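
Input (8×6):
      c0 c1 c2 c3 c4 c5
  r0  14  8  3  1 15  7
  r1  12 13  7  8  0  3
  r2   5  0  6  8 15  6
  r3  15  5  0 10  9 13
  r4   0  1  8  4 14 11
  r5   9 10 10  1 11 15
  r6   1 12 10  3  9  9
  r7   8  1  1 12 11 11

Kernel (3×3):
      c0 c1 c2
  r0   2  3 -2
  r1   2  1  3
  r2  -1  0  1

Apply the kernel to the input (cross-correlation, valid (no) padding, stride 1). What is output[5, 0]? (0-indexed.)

The receptive field on the input at this output position is [9 10 10 / 1 12 10 / 8 1 1]. Elementwise product with the kernel and sum: 9·2 + 10·3 + 10·-2 + 1·2 + 12·1 + 10·3 + 8·-1 + 1·1.

65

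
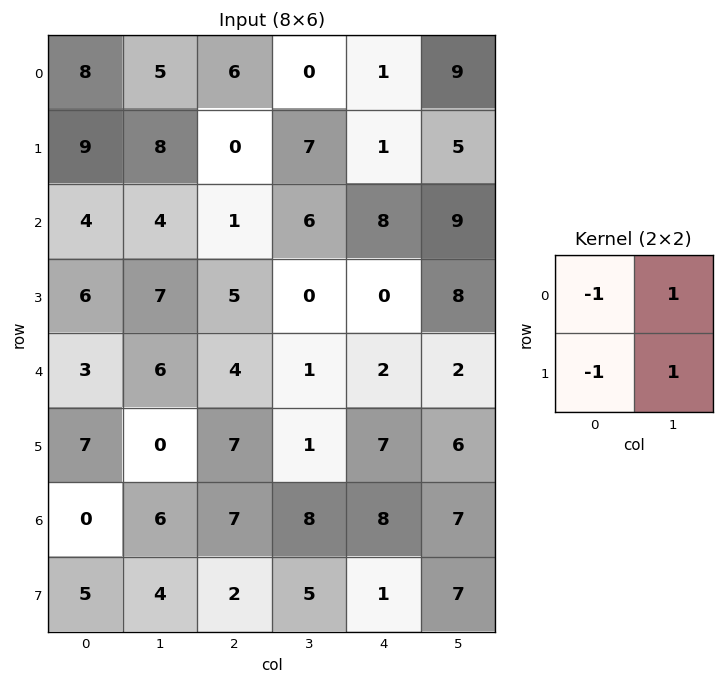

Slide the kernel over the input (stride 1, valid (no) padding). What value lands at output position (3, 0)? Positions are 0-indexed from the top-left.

4

The receptive field on the input at this output position is [6 7 / 3 6]. Elementwise product with the kernel and sum: 6·-1 + 7·1 + 3·-1 + 6·1.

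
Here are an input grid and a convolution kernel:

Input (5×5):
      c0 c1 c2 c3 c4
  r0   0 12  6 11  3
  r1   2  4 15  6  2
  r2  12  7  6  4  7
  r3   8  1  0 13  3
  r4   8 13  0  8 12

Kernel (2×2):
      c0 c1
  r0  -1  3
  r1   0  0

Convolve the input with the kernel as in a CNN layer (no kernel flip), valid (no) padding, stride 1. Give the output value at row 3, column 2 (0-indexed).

39

The receptive field on the input at this output position is [0 13 / 0 8]. Elementwise product with the kernel and sum: 0·-1 + 13·3.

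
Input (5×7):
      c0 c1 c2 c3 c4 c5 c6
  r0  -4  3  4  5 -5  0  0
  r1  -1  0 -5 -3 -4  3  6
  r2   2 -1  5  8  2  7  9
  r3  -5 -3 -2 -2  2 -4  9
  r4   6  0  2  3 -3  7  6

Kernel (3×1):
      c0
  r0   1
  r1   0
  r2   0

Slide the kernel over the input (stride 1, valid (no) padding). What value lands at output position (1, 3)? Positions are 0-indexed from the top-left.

-3

The receptive field on the input at this output position is [-3 / 8 / -2]. Elementwise product with the kernel and sum: -3·1.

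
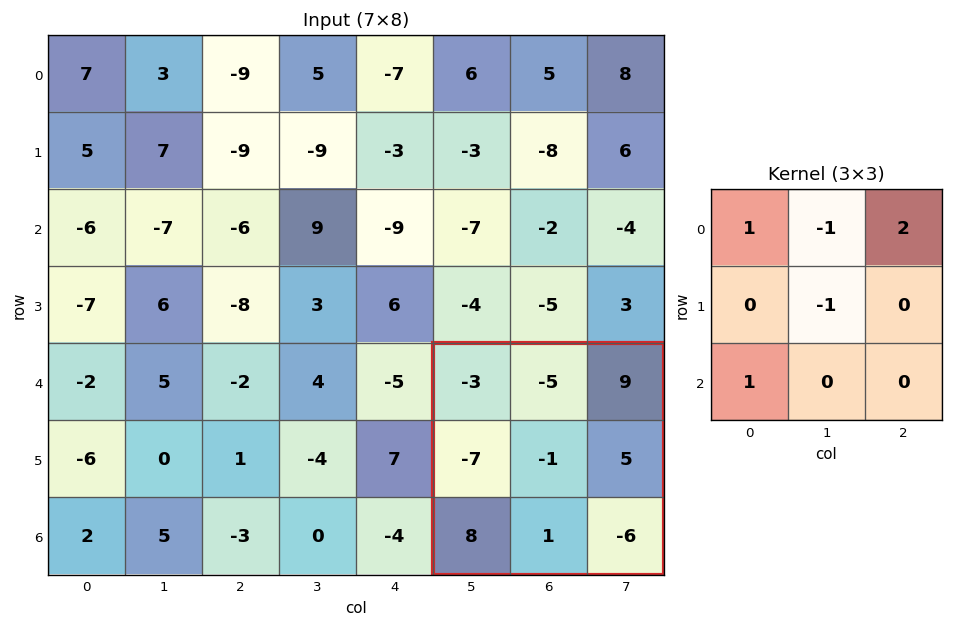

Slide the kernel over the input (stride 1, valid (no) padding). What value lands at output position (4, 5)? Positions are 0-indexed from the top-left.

The receptive field on the input at this output position is [-3 -5 9 / -7 -1 5 / 8 1 -6]. Elementwise product with the kernel and sum: -3·1 + -5·-1 + 9·2 + -1·-1 + 8·1.

29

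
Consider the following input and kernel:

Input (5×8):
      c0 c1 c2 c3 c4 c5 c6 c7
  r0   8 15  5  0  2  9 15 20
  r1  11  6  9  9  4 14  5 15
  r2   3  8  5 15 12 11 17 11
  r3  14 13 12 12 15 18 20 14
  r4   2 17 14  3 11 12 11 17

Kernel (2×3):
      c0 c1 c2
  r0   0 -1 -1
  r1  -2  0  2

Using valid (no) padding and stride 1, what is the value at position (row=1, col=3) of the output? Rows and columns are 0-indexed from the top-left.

-26

The receptive field on the input at this output position is [9 4 14 / 15 12 11]. Elementwise product with the kernel and sum: 4·-1 + 14·-1 + 15·-2 + 11·2.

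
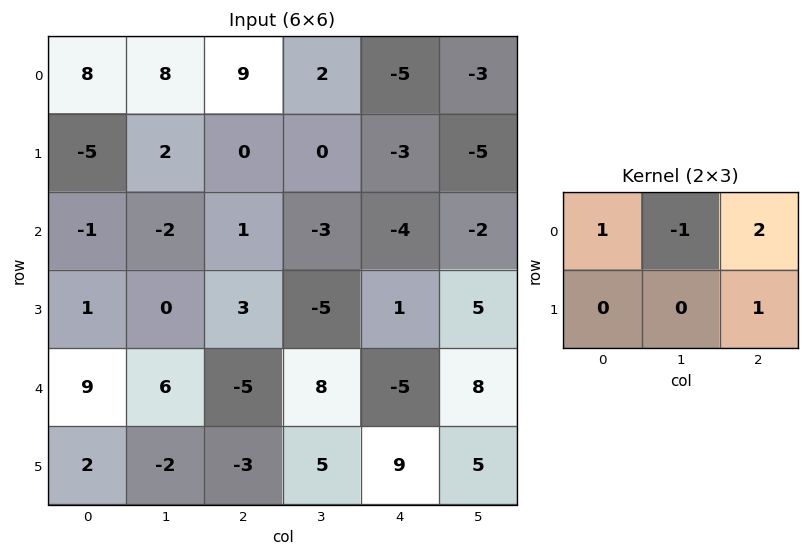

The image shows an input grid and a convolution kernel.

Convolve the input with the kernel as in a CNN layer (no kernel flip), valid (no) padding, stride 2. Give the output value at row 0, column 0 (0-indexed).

The receptive field on the input at this output position is [8 8 9 / -5 2 0]. Elementwise product with the kernel and sum: 8·1 + 8·-1 + 9·2 + 0·1.

18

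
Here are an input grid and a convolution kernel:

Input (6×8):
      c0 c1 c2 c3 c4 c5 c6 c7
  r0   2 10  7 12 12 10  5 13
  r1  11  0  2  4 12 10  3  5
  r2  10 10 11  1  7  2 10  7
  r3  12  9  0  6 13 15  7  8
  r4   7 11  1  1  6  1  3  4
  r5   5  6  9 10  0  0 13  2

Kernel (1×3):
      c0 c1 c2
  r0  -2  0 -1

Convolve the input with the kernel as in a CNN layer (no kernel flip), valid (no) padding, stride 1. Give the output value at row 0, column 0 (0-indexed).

The receptive field on the input at this output position is [2 10 7]. Elementwise product with the kernel and sum: 2·-2 + 7·-1.

-11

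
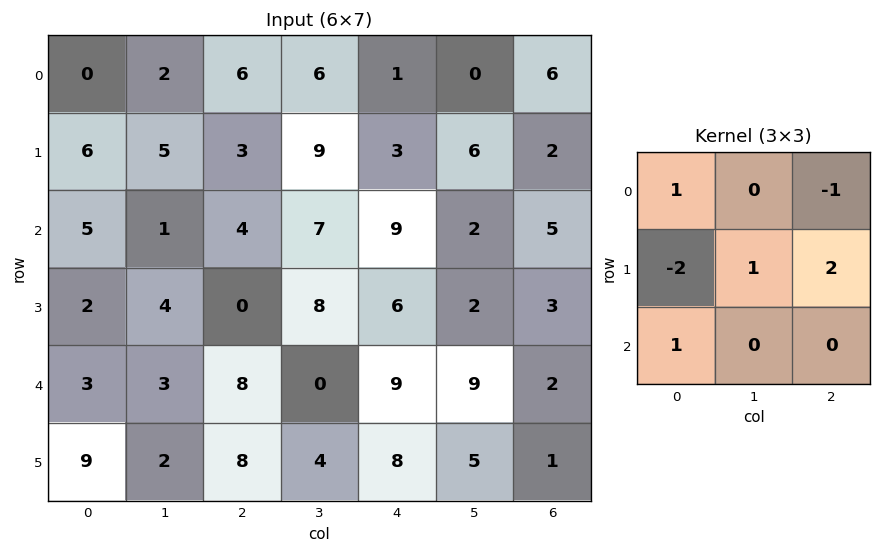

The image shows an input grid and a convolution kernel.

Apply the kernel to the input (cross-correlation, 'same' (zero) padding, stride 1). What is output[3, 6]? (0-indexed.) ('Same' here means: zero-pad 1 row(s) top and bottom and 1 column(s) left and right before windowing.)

10

The receptive field on the zero-padded input at this output position is [2 5 0 / 2 3 0 / 9 2 0]. Elementwise product with the kernel and sum: 2·1 + 0·-1 + 2·-2 + 3·1 + 0·2 + 9·1.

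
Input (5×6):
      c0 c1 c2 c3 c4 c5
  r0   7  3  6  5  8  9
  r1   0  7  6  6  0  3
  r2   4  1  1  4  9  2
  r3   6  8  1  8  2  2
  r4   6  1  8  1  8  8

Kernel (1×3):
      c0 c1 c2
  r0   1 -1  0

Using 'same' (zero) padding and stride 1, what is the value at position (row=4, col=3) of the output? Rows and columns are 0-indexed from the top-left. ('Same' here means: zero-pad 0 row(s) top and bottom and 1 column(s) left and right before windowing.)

7

The receptive field on the zero-padded input at this output position is [8 1 8]. Elementwise product with the kernel and sum: 8·1 + 1·-1.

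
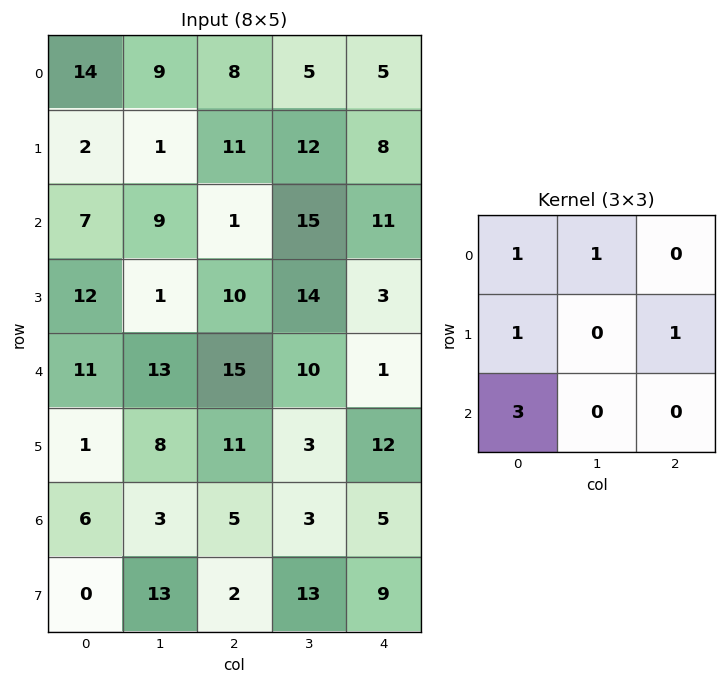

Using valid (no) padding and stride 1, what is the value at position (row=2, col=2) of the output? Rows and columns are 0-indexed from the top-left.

The receptive field on the input at this output position is [1 15 11 / 10 14 3 / 15 10 1]. Elementwise product with the kernel and sum: 1·1 + 15·1 + 10·1 + 3·1 + 15·3.

74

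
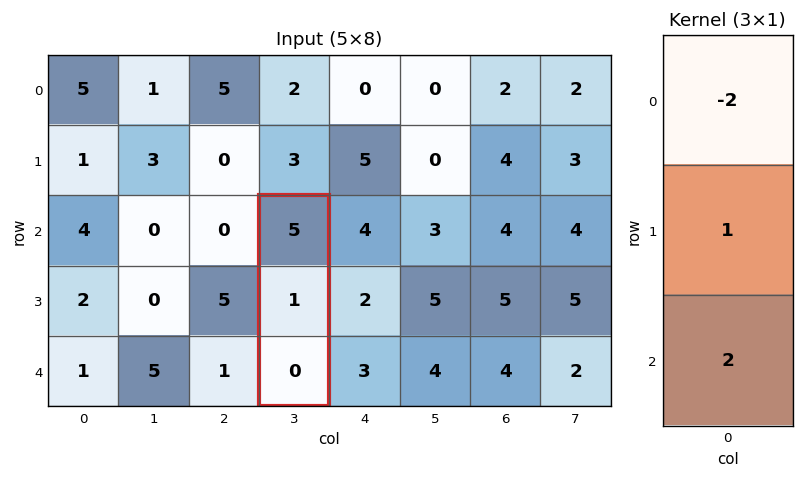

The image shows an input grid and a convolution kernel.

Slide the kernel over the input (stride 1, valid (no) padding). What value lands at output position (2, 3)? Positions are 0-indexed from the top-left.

The receptive field on the input at this output position is [5 / 1 / 0]. Elementwise product with the kernel and sum: 5·-2 + 1·1 + 0·2.

-9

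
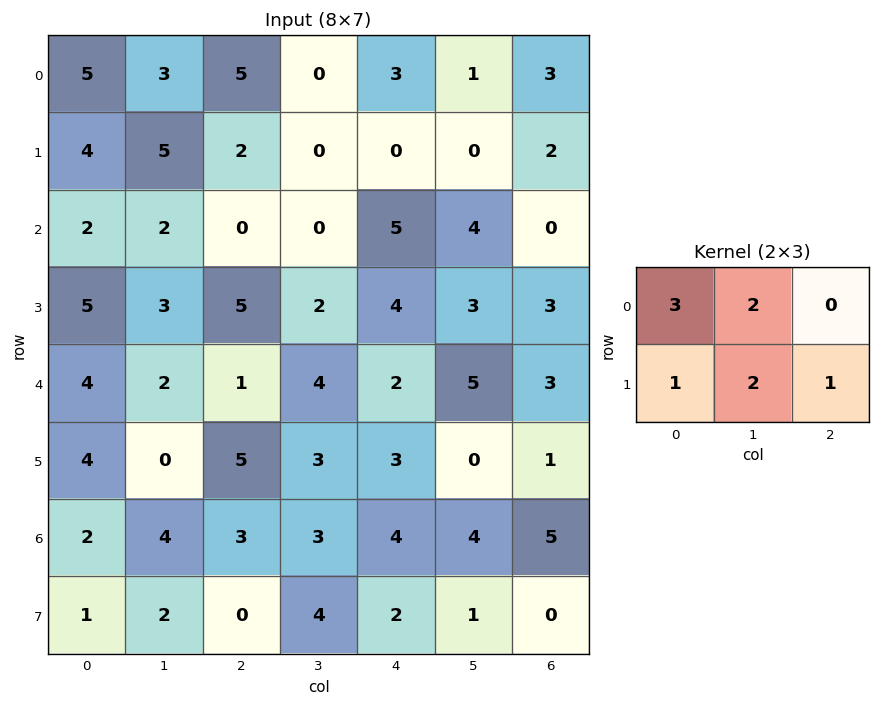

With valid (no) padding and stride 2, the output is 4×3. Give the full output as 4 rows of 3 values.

37 17 13
26 13 36
25 25 20
19 25 24

Output[0,0]: The receptive field on the input at this output position is [5 3 5 / 4 5 2]. Elementwise product with the kernel and sum: 5·3 + 3·2 + 4·1 + 5·2 + 2·1.
Output[0,1]: The receptive field on the input at this output position is [5 0 3 / 2 0 0]. Elementwise product with the kernel and sum: 5·3 + 0·2 + 2·1 + 0·2 + 0·1.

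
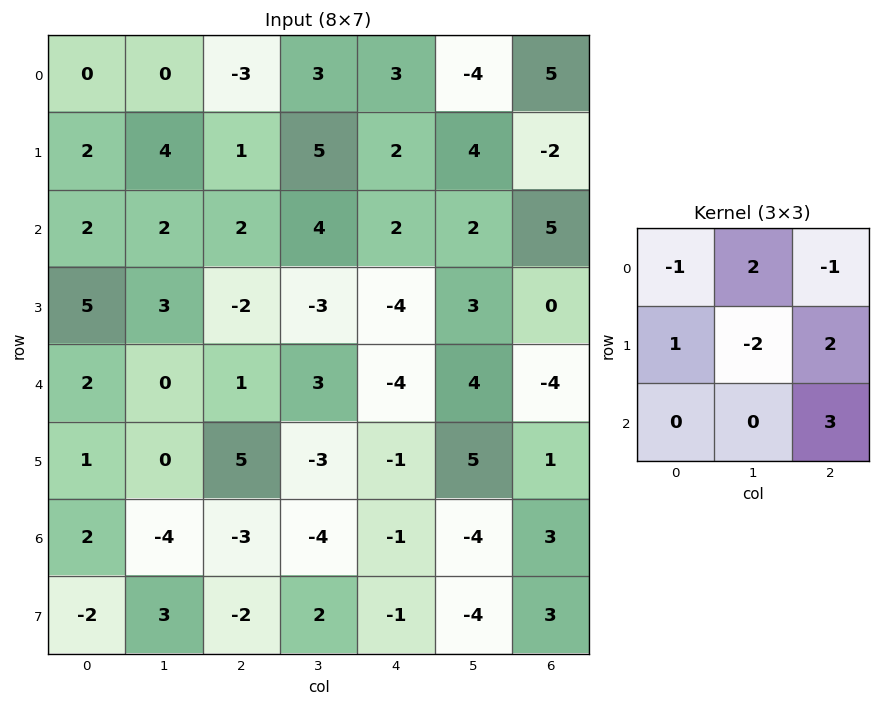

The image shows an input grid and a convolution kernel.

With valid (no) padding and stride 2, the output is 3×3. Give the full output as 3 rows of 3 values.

Output[0,0]: The receptive field on the input at this output position is [0 0 -3 / 2 4 1 / 2 2 2]. Elementwise product with the kernel and sum: 0·-1 + 0·2 + -3·-1 + 2·1 + 4·-2 + 1·2 + 2·3.

5 7 -11
-2 -12 -25
-1 15 16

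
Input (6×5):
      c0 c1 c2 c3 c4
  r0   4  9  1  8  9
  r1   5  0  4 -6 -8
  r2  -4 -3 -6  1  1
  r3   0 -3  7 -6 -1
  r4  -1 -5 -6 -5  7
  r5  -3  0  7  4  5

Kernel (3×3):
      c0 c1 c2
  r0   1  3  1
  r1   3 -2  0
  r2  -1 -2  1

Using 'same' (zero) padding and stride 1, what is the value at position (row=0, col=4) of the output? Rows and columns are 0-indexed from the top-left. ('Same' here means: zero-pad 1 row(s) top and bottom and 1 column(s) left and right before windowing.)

The receptive field on the zero-padded input at this output position is [0 0 0 / 8 9 0 / -6 -8 0]. Elementwise product with the kernel and sum: 0·1 + 0·3 + 0·1 + 8·3 + 9·-2 + -6·-1 + -8·-2 + 0·1.

28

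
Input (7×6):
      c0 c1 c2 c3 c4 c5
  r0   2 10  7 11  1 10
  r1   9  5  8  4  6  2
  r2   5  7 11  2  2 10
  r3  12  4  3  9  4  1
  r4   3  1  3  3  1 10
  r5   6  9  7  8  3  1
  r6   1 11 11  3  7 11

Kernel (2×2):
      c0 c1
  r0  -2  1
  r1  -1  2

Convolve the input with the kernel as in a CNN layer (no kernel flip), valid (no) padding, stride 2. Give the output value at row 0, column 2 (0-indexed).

6

The receptive field on the input at this output position is [1 10 / 6 2]. Elementwise product with the kernel and sum: 1·-2 + 10·1 + 6·-1 + 2·2.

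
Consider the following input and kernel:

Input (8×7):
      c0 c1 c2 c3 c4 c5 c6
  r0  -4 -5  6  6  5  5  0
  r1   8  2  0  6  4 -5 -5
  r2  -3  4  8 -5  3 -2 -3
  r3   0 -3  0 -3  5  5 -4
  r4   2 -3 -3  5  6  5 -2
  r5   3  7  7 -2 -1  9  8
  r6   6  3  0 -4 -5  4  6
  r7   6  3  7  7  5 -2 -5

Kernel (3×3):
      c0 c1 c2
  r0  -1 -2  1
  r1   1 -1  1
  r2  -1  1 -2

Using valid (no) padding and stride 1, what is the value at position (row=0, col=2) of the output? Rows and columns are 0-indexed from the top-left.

The receptive field on the input at this output position is [6 6 5 / 0 6 4 / 8 -5 3]. Elementwise product with the kernel and sum: 6·-1 + 6·-2 + 5·1 + 0·1 + 6·-1 + 4·1 + 8·-1 + -5·1 + 3·-2.

-34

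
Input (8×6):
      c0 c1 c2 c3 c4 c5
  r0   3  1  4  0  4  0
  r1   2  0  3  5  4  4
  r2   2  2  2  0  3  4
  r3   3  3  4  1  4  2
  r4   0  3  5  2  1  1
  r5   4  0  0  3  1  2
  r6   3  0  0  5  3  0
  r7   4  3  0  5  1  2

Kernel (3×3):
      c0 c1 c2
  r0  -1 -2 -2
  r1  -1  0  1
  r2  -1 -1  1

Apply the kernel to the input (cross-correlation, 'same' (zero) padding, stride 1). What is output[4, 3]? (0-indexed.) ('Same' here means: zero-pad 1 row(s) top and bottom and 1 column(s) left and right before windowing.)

The receptive field on the zero-padded input at this output position is [4 1 4 / 5 2 1 / 0 3 1]. Elementwise product with the kernel and sum: 4·-1 + 1·-2 + 4·-2 + 5·-1 + 1·1 + 0·-1 + 3·-1 + 1·1.

-20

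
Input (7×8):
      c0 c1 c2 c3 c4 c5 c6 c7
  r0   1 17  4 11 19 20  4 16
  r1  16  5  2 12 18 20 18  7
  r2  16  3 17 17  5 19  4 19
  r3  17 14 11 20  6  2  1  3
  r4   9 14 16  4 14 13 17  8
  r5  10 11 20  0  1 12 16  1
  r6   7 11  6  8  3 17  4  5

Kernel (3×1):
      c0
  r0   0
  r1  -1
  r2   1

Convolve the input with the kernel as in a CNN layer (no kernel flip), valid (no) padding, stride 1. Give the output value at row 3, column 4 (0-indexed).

-13

The receptive field on the input at this output position is [6 / 14 / 1]. Elementwise product with the kernel and sum: 14·-1 + 1·1.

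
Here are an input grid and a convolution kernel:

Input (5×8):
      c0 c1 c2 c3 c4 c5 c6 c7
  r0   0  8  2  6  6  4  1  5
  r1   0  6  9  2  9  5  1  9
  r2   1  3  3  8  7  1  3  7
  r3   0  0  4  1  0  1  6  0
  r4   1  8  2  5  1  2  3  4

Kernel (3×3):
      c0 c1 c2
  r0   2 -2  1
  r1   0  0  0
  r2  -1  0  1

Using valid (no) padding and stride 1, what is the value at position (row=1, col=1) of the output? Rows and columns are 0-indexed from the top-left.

The receptive field on the input at this output position is [6 9 2 / 3 3 8 / 0 4 1]. Elementwise product with the kernel and sum: 6·2 + 9·-2 + 2·1 + 0·-1 + 1·1.

-3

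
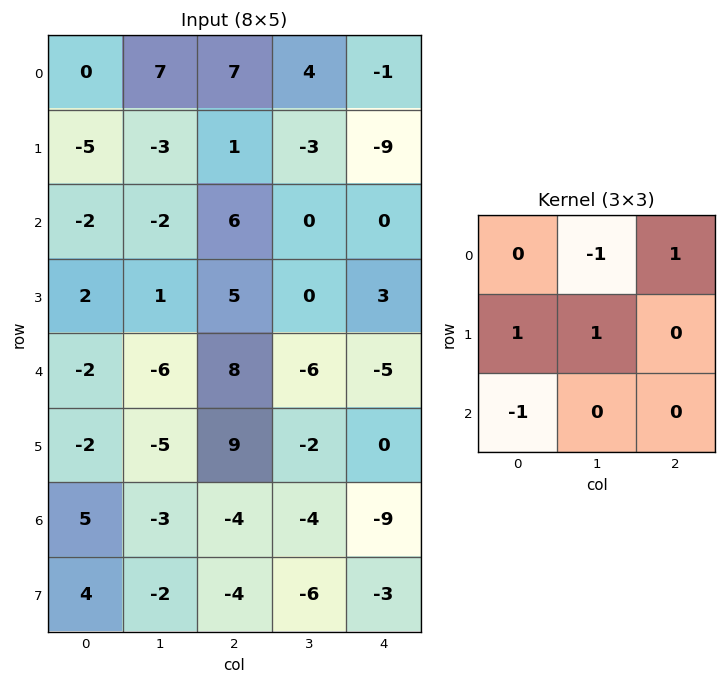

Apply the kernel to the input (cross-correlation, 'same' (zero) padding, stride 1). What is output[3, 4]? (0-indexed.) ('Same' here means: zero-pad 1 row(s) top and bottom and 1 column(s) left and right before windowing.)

The receptive field on the zero-padded input at this output position is [0 0 0 / 0 3 0 / -6 -5 0]. Elementwise product with the kernel and sum: 0·-1 + 0·1 + 0·1 + 3·1 + -6·-1.

9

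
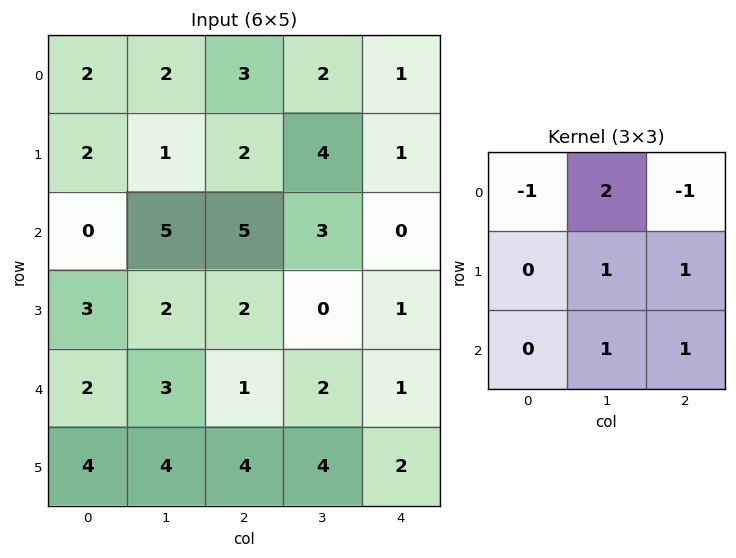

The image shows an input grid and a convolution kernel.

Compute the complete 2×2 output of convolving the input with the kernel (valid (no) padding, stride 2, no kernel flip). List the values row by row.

Output[0,0]: The receptive field on the input at this output position is [2 2 3 / 2 1 2 / 0 5 5]. Elementwise product with the kernel and sum: 2·-1 + 2·2 + 3·-1 + 1·1 + 2·1 + 5·1 + 5·1.
Output[0,1]: The receptive field on the input at this output position is [3 2 1 / 2 4 1 / 5 3 0]. Elementwise product with the kernel and sum: 3·-1 + 2·2 + 1·-1 + 4·1 + 1·1 + 3·1 + 0·1.

12 8
13 5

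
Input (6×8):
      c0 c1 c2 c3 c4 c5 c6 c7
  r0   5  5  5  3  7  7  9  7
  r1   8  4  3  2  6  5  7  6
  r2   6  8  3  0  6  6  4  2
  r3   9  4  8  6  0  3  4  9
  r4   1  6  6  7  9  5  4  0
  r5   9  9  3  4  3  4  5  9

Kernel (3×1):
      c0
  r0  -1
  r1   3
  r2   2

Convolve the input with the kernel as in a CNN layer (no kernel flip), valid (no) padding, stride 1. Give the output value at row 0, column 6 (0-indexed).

20

The receptive field on the input at this output position is [9 / 7 / 4]. Elementwise product with the kernel and sum: 9·-1 + 7·3 + 4·2.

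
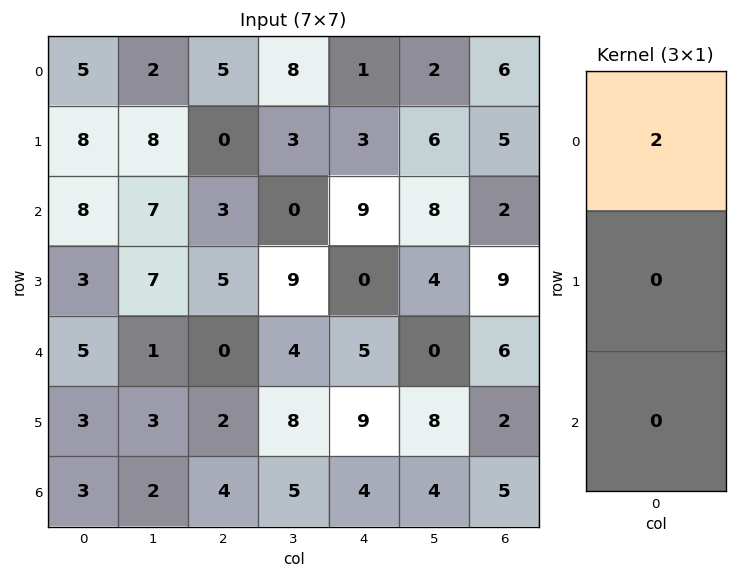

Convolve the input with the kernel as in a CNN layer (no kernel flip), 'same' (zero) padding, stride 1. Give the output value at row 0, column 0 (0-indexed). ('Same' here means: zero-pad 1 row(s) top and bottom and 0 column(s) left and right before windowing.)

0

The receptive field on the zero-padded input at this output position is [0 / 5 / 8]. Elementwise product with the kernel and sum: 0·2.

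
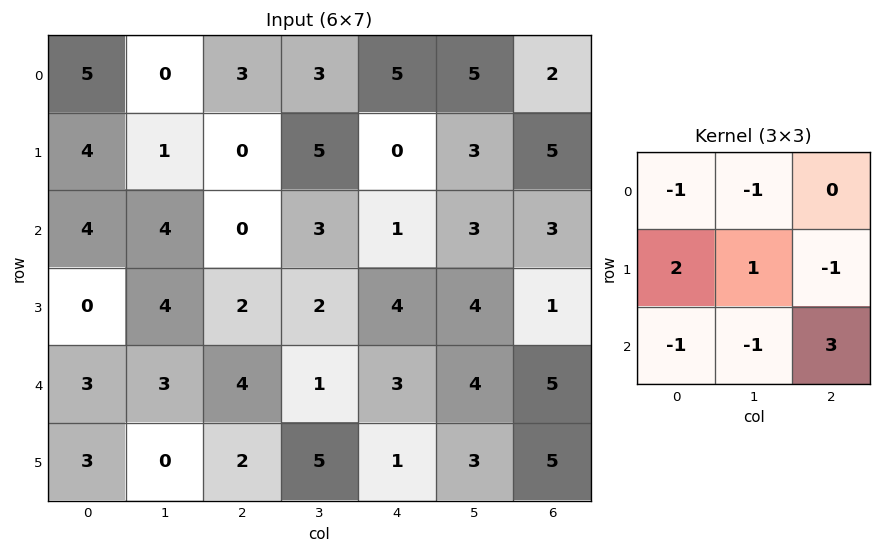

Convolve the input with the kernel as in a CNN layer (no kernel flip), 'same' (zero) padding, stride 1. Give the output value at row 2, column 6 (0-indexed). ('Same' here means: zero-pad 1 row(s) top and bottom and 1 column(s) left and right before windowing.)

The receptive field on the zero-padded input at this output position is [3 5 0 / 3 3 0 / 4 1 0]. Elementwise product with the kernel and sum: 3·-1 + 5·-1 + 3·2 + 3·1 + 0·-1 + 4·-1 + 1·-1 + 0·3.

-4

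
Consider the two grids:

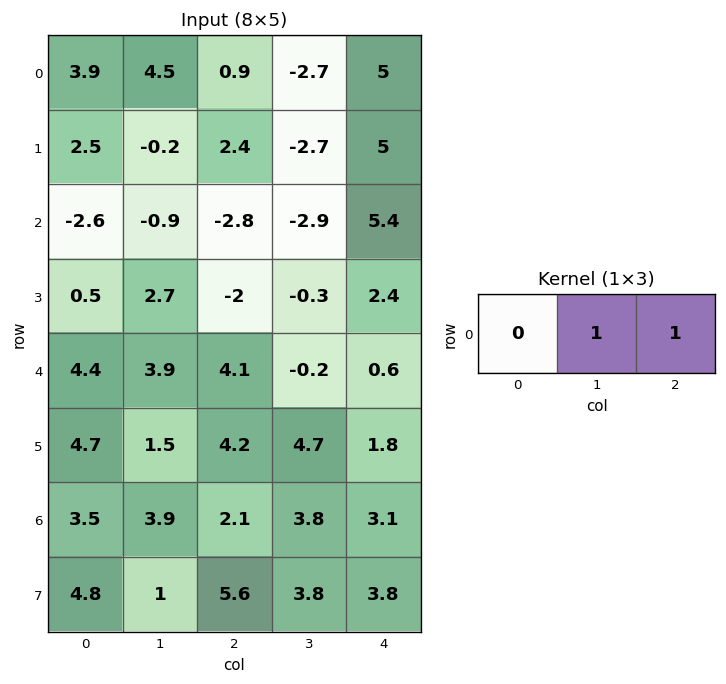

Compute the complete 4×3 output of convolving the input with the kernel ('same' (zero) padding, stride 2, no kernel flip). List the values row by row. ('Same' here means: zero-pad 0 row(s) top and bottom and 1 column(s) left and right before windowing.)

Output[0,0]: The receptive field on the zero-padded input at this output position is [0 3.9 4.5]. Elementwise product with the kernel and sum: 3.9·1 + 4.5·1.
Output[0,1]: The receptive field on the zero-padded input at this output position is [4.5 0.9 -2.7]. Elementwise product with the kernel and sum: 0.9·1 + -2.7·1.

8.4 -1.8 5
-3.5 -5.7 5.4
8.3 3.9 0.6
7.4 5.9 3.1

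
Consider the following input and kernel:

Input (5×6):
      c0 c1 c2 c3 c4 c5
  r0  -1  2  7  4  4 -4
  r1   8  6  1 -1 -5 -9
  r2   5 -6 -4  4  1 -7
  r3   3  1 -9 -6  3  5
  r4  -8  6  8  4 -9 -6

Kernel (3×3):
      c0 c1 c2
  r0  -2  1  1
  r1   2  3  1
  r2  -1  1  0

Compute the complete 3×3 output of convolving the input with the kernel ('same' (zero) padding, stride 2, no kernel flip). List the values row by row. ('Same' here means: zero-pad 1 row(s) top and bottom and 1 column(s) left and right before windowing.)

Output[0,0]: The receptive field on the zero-padded input at this output position is [0 0 0 / 0 -1 2 / 0 8 6]. Elementwise product with the kernel and sum: 0·-2 + 0·1 + 0·1 + 0·2 + -1·3 + 2·1 + 0·-1 + 8·1.

7 24 12
26 -42 1
-14 23 -5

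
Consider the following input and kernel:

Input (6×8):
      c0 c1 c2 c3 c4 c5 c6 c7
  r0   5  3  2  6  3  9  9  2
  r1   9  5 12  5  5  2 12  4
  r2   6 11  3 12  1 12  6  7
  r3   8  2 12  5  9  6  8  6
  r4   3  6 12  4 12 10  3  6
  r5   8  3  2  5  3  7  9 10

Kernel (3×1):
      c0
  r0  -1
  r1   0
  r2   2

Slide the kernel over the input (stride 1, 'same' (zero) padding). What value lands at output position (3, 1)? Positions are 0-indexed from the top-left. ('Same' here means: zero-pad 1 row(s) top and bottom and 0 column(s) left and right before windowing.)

1

The receptive field on the zero-padded input at this output position is [11 / 2 / 6]. Elementwise product with the kernel and sum: 11·-1 + 6·2.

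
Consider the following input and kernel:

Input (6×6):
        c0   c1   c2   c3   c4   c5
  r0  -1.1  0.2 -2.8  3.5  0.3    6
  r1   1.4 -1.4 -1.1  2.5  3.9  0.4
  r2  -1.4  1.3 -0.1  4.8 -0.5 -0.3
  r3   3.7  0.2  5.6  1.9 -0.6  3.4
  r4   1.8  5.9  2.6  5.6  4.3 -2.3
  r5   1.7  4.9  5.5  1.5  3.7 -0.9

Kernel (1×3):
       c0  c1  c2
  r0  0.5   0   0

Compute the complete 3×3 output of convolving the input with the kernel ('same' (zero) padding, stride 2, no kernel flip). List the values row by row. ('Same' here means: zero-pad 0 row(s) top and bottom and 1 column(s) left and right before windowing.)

0 0.1 1.75
0 0.65 2.4
0 2.95 2.8

Output[0,0]: The receptive field on the zero-padded input at this output position is [0 -1.1 0.2]. Elementwise product with the kernel and sum: 0·0.5.
Output[0,1]: The receptive field on the zero-padded input at this output position is [0.2 -2.8 3.5]. Elementwise product with the kernel and sum: 0.2·0.5.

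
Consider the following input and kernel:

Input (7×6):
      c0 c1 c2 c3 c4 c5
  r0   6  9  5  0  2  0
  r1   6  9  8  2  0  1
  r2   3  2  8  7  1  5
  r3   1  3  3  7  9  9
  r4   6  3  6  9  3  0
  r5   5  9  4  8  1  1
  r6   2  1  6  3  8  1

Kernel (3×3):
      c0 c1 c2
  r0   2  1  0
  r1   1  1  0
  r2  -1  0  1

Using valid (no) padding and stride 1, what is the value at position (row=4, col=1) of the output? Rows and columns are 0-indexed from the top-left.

The receptive field on the input at this output position is [3 6 9 / 9 4 8 / 1 6 3]. Elementwise product with the kernel and sum: 3·2 + 6·1 + 9·1 + 4·1 + 1·-1 + 3·1.

27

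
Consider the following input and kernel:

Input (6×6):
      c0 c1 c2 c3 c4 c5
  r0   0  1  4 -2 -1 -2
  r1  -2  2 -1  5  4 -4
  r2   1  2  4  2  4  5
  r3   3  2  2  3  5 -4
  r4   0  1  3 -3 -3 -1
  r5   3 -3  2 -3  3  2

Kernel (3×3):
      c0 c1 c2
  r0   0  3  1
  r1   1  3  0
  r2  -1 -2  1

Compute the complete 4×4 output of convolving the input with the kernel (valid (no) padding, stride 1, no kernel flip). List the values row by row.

10 1 3 7
7 13 26 5
20 12 21 43
16 15 15 -2

Output[0,0]: The receptive field on the input at this output position is [0 1 4 / -2 2 -1 / 1 2 4]. Elementwise product with the kernel and sum: 1·3 + 4·1 + -2·1 + 2·3 + 1·-1 + 2·-2 + 4·1.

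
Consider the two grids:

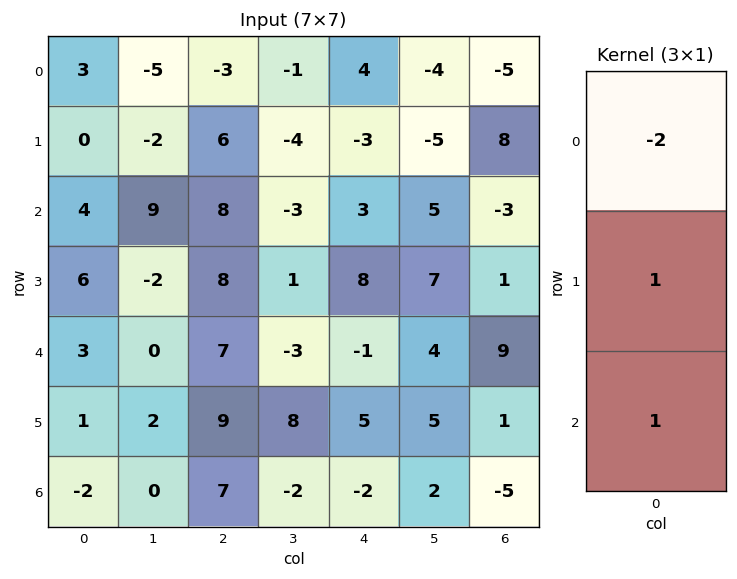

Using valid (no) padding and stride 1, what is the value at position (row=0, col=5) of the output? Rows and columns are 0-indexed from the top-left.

The receptive field on the input at this output position is [-4 / -5 / 5]. Elementwise product with the kernel and sum: -4·-2 + -5·1 + 5·1.

8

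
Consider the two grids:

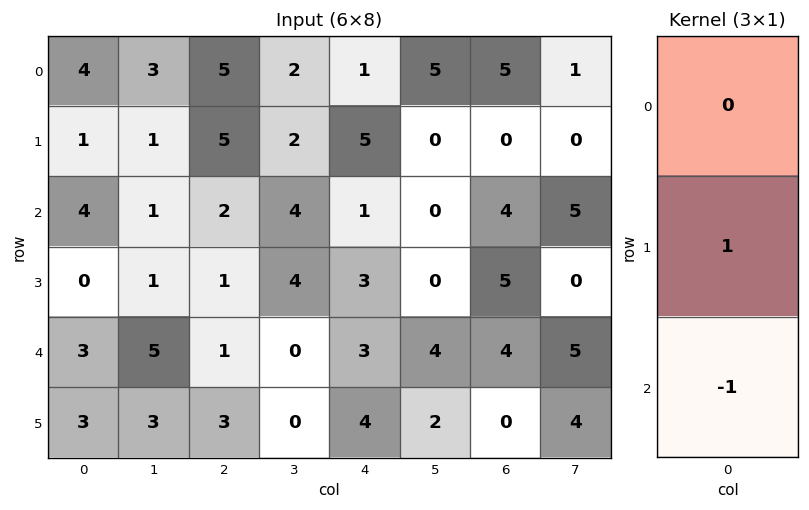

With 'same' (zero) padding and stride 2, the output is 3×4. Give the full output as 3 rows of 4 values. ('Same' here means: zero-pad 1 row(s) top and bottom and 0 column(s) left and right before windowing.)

3 0 -4 5
4 1 -2 -1
0 -2 -1 4

Output[0,0]: The receptive field on the zero-padded input at this output position is [0 / 4 / 1]. Elementwise product with the kernel and sum: 4·1 + 1·-1.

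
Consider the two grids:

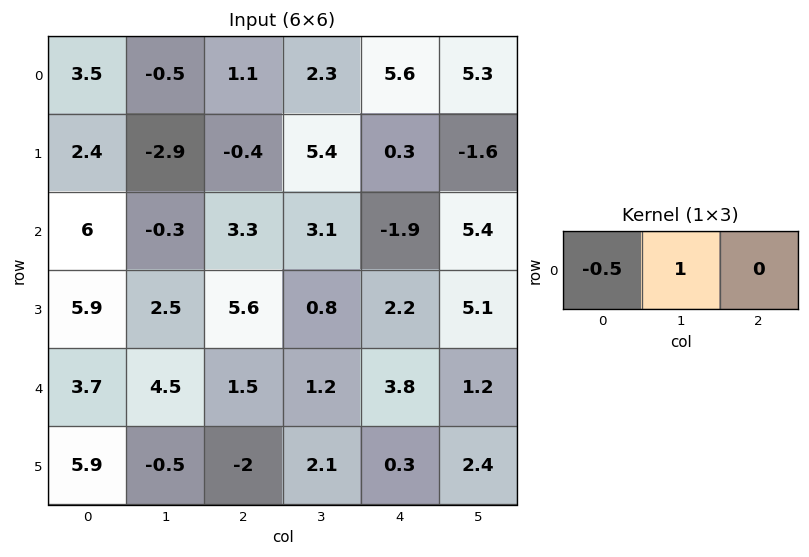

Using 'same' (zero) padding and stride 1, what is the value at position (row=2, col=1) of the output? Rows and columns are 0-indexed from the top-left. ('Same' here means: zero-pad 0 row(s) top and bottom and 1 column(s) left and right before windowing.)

The receptive field on the zero-padded input at this output position is [6 -0.3 3.3]. Elementwise product with the kernel and sum: 6·-0.5 + -0.3·1.

-3.3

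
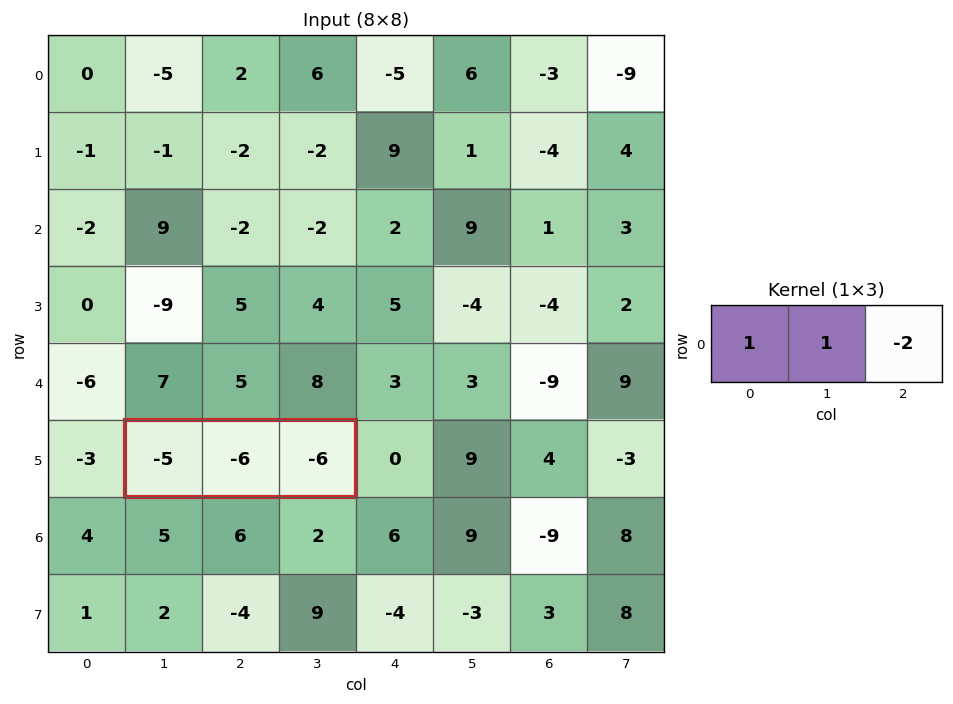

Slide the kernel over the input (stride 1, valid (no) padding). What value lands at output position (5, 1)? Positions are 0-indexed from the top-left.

The receptive field on the input at this output position is [-5 -6 -6]. Elementwise product with the kernel and sum: -5·1 + -6·1 + -6·-2.

1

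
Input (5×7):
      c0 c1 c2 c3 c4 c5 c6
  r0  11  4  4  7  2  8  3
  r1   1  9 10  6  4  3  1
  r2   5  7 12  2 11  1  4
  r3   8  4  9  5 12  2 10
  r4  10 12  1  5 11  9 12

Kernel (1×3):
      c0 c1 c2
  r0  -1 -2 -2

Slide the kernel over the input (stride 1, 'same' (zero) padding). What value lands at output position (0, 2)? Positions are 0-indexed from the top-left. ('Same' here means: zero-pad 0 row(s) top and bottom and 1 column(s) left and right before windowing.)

-26

The receptive field on the zero-padded input at this output position is [4 4 7]. Elementwise product with the kernel and sum: 4·-1 + 4·-2 + 7·-2.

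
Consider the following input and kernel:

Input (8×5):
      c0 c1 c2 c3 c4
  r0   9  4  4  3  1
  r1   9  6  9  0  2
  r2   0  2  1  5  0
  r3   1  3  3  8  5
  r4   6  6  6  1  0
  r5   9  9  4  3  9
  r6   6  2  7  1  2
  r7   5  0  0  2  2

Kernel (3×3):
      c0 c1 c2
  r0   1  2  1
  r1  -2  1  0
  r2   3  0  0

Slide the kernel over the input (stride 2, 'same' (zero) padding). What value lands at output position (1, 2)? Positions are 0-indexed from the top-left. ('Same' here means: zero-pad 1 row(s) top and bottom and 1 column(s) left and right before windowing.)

The receptive field on the zero-padded input at this output position is [0 2 0 / 5 0 0 / 8 5 0]. Elementwise product with the kernel and sum: 0·1 + 2·2 + 0·1 + 5·-2 + 0·1 + 8·3.

18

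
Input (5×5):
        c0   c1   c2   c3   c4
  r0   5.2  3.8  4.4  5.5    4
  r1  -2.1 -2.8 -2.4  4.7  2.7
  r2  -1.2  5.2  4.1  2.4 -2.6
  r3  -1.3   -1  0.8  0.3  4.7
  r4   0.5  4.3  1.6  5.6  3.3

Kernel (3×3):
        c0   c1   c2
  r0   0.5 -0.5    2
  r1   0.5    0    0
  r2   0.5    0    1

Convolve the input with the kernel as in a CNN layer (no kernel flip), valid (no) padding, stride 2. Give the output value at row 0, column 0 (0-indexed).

11.95

The receptive field on the input at this output position is [5.2 3.8 4.4 / -2.1 -2.8 -2.4 / -1.2 5.2 4.1]. Elementwise product with the kernel and sum: 5.2·0.5 + 3.8·-0.5 + 4.4·2 + -2.1·0.5 + -1.2·0.5 + 4.1·1.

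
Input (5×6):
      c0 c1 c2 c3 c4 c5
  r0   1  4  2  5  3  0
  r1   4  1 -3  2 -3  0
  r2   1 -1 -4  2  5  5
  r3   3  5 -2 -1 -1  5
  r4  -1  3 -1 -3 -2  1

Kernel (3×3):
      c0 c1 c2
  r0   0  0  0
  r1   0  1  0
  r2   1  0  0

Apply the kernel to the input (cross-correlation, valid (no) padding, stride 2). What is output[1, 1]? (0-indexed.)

The receptive field on the input at this output position is [-4 2 5 / -2 -1 -1 / -1 -3 -2]. Elementwise product with the kernel and sum: -1·1 + -1·1.

-2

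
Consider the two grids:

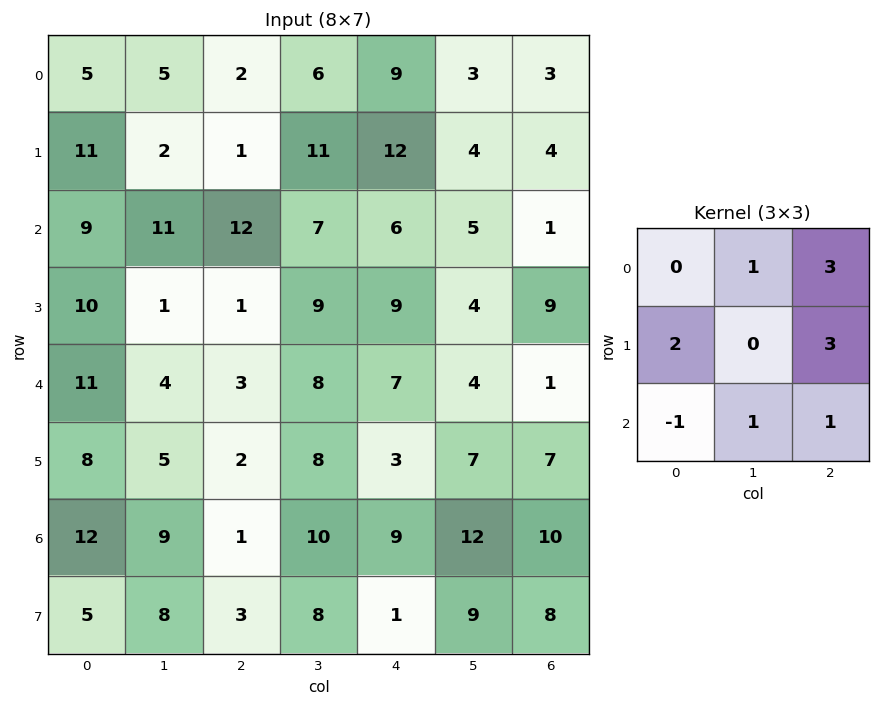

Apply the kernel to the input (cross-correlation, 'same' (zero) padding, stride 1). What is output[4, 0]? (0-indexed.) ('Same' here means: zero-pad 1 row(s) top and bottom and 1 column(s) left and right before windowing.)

The receptive field on the zero-padded input at this output position is [0 10 1 / 0 11 4 / 0 8 5]. Elementwise product with the kernel and sum: 10·1 + 1·3 + 0·2 + 4·3 + 0·-1 + 8·1 + 5·1.

38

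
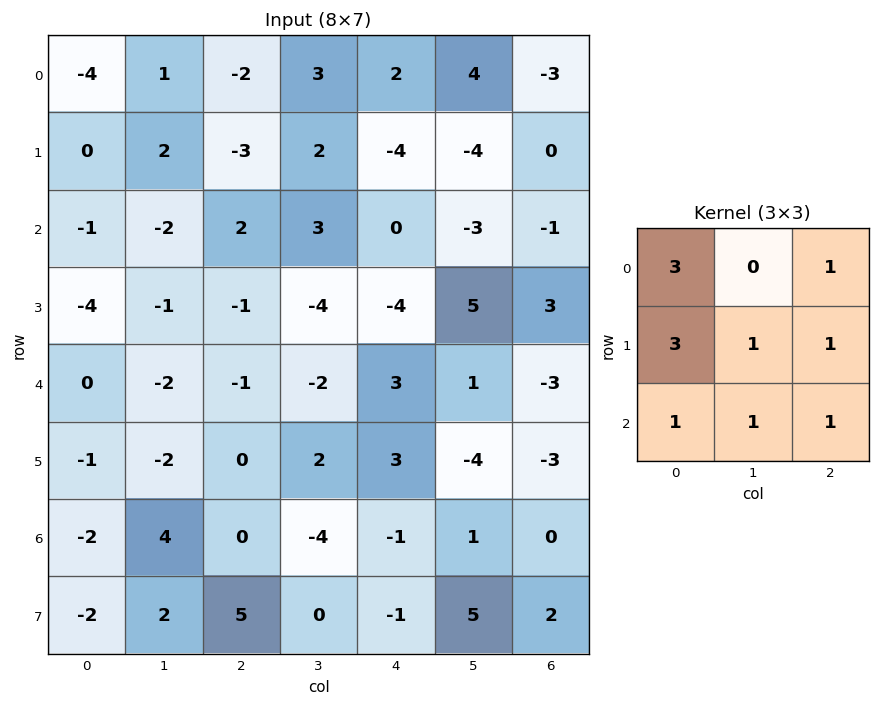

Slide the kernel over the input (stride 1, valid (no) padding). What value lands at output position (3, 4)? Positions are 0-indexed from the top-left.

-6

The receptive field on the input at this output position is [-4 5 3 / 3 1 -3 / 3 -4 -3]. Elementwise product with the kernel and sum: -4·3 + 3·1 + 3·3 + 1·1 + -3·1 + 3·1 + -4·1 + -3·1.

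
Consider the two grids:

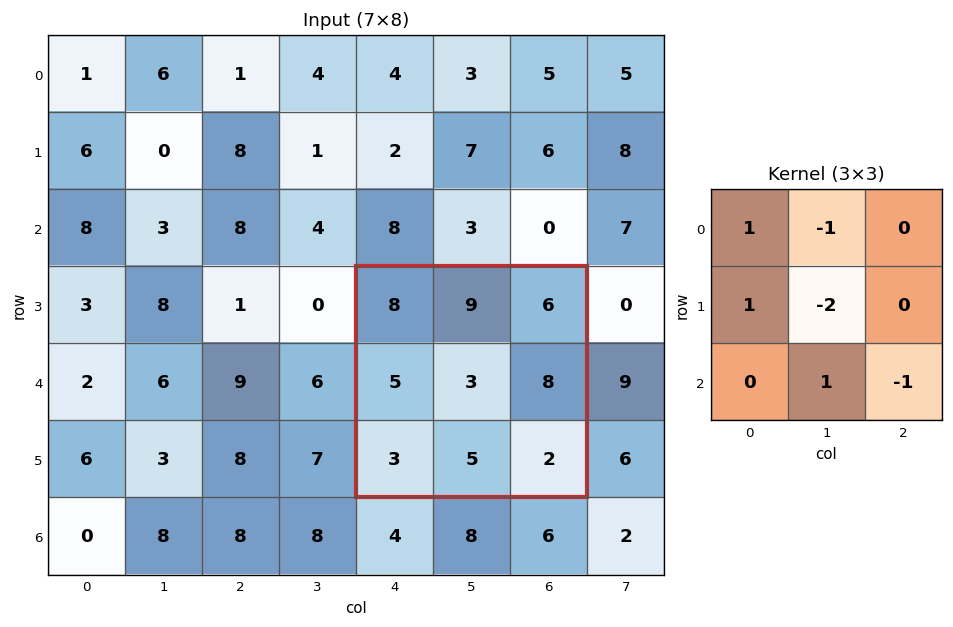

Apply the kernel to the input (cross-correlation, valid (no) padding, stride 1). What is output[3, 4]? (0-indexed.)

1

The receptive field on the input at this output position is [8 9 6 / 5 3 8 / 3 5 2]. Elementwise product with the kernel and sum: 8·1 + 9·-1 + 5·1 + 3·-2 + 5·1 + 2·-1.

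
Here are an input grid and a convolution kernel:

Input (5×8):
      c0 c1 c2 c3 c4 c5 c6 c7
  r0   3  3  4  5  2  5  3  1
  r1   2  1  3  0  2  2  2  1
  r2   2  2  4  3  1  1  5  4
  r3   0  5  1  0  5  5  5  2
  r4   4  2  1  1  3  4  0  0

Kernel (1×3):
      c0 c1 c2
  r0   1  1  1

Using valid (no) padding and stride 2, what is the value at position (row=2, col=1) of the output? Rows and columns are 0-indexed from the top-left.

The receptive field on the input at this output position is [1 1 3]. Elementwise product with the kernel and sum: 1·1 + 1·1 + 3·1.

5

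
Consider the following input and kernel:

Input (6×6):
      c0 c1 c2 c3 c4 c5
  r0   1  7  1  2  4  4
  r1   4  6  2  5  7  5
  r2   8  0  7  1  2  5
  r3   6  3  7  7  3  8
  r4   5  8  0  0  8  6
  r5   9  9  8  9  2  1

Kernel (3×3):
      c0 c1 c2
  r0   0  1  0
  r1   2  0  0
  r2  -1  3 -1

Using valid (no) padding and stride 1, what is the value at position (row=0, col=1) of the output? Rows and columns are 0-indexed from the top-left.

The receptive field on the input at this output position is [7 1 2 / 6 2 5 / 0 7 1]. Elementwise product with the kernel and sum: 1·1 + 6·2 + 0·-1 + 7·3 + 1·-1.

33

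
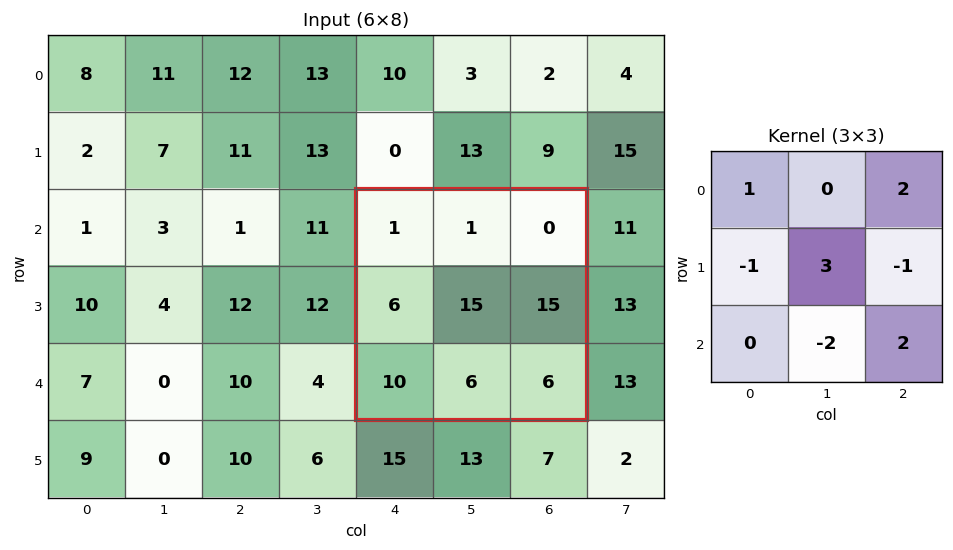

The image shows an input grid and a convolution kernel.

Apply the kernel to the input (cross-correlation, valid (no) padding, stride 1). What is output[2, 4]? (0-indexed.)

25

The receptive field on the input at this output position is [1 1 0 / 6 15 15 / 10 6 6]. Elementwise product with the kernel and sum: 1·1 + 0·2 + 6·-1 + 15·3 + 15·-1 + 6·-2 + 6·2.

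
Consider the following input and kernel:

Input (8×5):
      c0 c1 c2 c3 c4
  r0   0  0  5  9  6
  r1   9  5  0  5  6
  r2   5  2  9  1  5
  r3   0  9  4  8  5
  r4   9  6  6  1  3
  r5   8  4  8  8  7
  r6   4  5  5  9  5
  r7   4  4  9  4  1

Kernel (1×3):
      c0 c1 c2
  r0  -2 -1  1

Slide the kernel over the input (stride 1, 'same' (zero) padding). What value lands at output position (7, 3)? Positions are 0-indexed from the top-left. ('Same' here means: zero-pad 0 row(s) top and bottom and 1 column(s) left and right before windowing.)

The receptive field on the zero-padded input at this output position is [9 4 1]. Elementwise product with the kernel and sum: 9·-2 + 4·-1 + 1·1.

-21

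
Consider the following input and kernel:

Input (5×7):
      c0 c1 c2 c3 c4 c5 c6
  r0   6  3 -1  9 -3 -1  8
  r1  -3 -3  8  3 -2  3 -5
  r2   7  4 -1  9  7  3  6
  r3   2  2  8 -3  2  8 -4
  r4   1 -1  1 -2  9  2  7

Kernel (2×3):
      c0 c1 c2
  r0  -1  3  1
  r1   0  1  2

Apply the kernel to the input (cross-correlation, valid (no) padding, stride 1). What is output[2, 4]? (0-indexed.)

The receptive field on the input at this output position is [7 3 6 / 2 8 -4]. Elementwise product with the kernel and sum: 7·-1 + 3·3 + 6·1 + 8·1 + -4·2.

8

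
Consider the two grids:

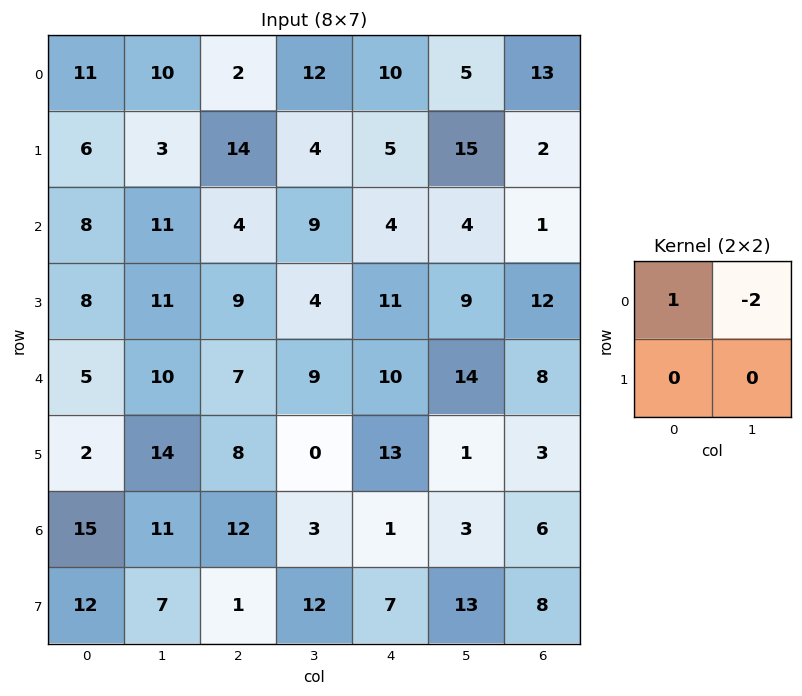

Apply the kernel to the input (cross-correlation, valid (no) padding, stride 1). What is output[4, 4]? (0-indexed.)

-18

The receptive field on the input at this output position is [10 14 / 13 1]. Elementwise product with the kernel and sum: 10·1 + 14·-2.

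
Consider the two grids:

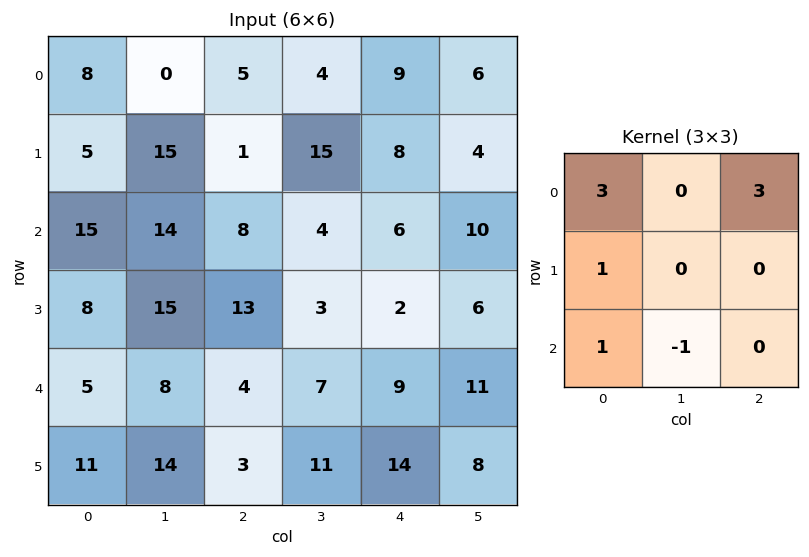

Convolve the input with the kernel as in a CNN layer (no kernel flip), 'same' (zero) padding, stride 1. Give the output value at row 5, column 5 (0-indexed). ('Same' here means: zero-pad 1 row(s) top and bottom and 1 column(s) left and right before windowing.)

41

The receptive field on the zero-padded input at this output position is [9 11 0 / 14 8 0 / 0 0 0]. Elementwise product with the kernel and sum: 9·3 + 0·3 + 14·1 + 0·1 + 0·-1.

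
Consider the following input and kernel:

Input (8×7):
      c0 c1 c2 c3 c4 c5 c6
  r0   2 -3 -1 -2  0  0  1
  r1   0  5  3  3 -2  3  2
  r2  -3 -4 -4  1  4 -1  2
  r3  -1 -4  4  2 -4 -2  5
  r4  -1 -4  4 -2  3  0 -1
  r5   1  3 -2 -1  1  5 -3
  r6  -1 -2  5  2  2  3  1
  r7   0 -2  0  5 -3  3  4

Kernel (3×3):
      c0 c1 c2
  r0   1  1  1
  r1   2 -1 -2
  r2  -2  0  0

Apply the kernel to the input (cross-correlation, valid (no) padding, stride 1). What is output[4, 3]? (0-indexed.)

The receptive field on the input at this output position is [-2 3 0 / -1 1 5 / 2 2 3]. Elementwise product with the kernel and sum: -2·1 + 3·1 + 0·1 + -1·2 + 1·-1 + 5·-2 + 2·-2.

-16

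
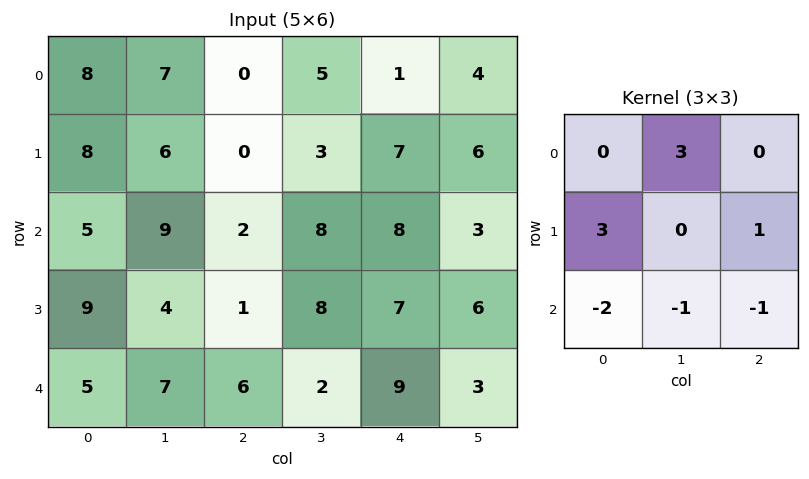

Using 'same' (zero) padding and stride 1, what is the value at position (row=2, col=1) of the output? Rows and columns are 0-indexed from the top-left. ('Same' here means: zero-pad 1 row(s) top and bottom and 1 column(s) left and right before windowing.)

12

The receptive field on the zero-padded input at this output position is [8 6 0 / 5 9 2 / 9 4 1]. Elementwise product with the kernel and sum: 6·3 + 5·3 + 2·1 + 9·-2 + 4·-1 + 1·-1.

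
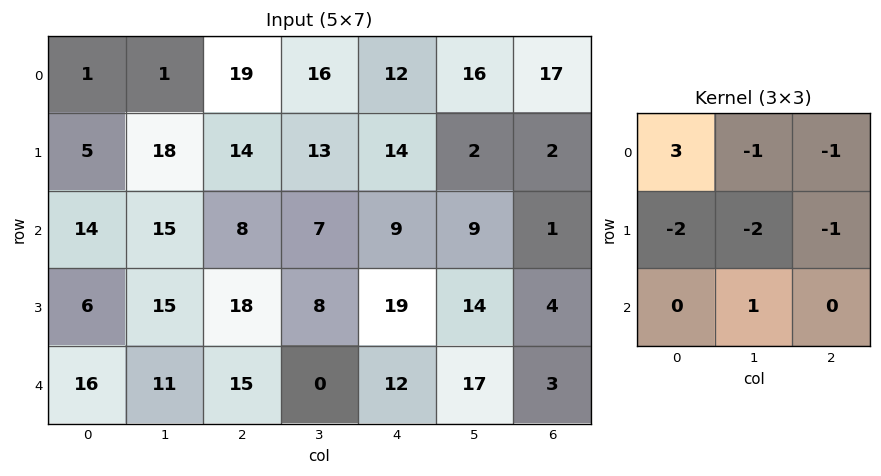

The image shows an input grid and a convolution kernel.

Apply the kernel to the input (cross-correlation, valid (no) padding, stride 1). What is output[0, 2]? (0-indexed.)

-32

The receptive field on the input at this output position is [19 16 12 / 14 13 14 / 8 7 9]. Elementwise product with the kernel and sum: 19·3 + 16·-1 + 12·-1 + 14·-2 + 13·-2 + 14·-1 + 7·1.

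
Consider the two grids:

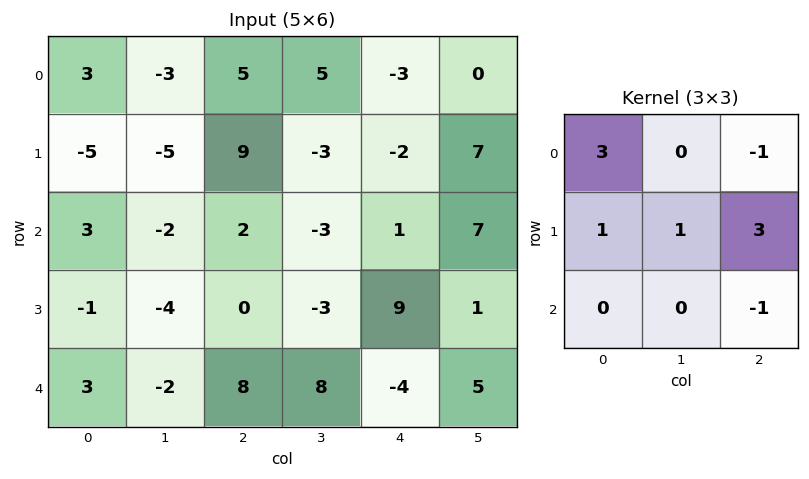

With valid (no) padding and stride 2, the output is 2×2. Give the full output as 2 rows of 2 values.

19 17
-6 33

Output[0,0]: The receptive field on the input at this output position is [3 -3 5 / -5 -5 9 / 3 -2 2]. Elementwise product with the kernel and sum: 3·3 + 5·-1 + -5·1 + -5·1 + 9·3 + 2·-1.
Output[0,1]: The receptive field on the input at this output position is [5 5 -3 / 9 -3 -2 / 2 -3 1]. Elementwise product with the kernel and sum: 5·3 + -3·-1 + 9·1 + -3·1 + -2·3 + 1·-1.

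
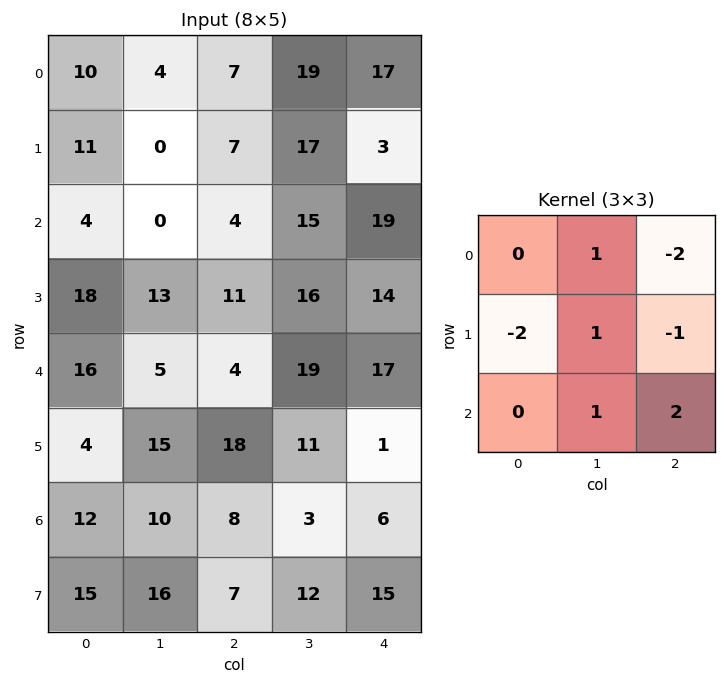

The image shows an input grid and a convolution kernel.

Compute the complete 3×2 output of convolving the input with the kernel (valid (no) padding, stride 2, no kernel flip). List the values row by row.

Output[0,0]: The receptive field on the input at this output position is [10 4 7 / 11 0 7 / 4 0 4]. Elementwise product with the kernel and sum: 4·1 + 7·-2 + 11·-2 + 0·1 + 7·-1 + 0·1 + 4·2.
Output[0,1]: The receptive field on the input at this output position is [7 19 17 / 7 17 3 / 4 15 19]. Elementwise product with the kernel and sum: 19·1 + 17·-2 + 7·-2 + 17·1 + 3·-1 + 15·1 + 19·2.

-31 38
-29 10
12 -26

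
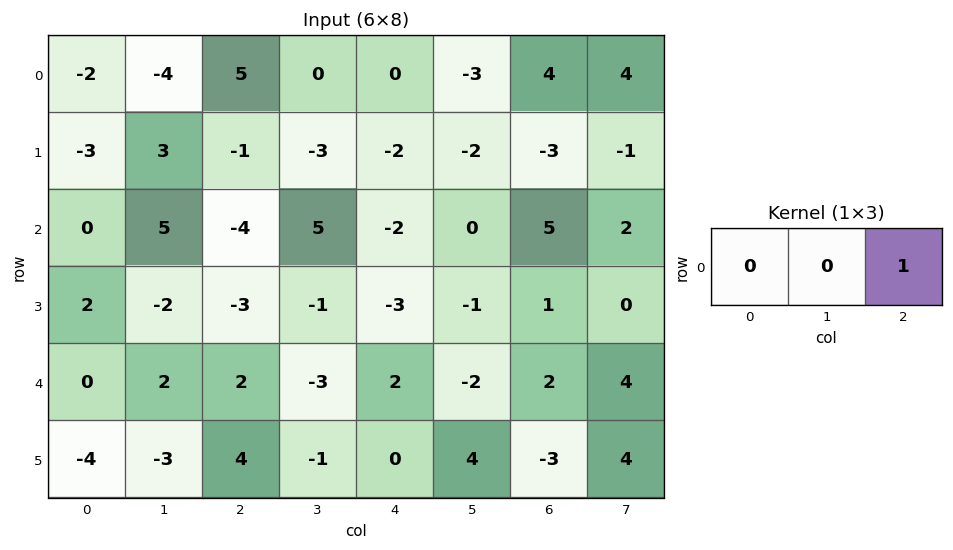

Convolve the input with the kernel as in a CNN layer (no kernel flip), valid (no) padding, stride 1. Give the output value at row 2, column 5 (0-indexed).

The receptive field on the input at this output position is [0 5 2]. Elementwise product with the kernel and sum: 2·1.

2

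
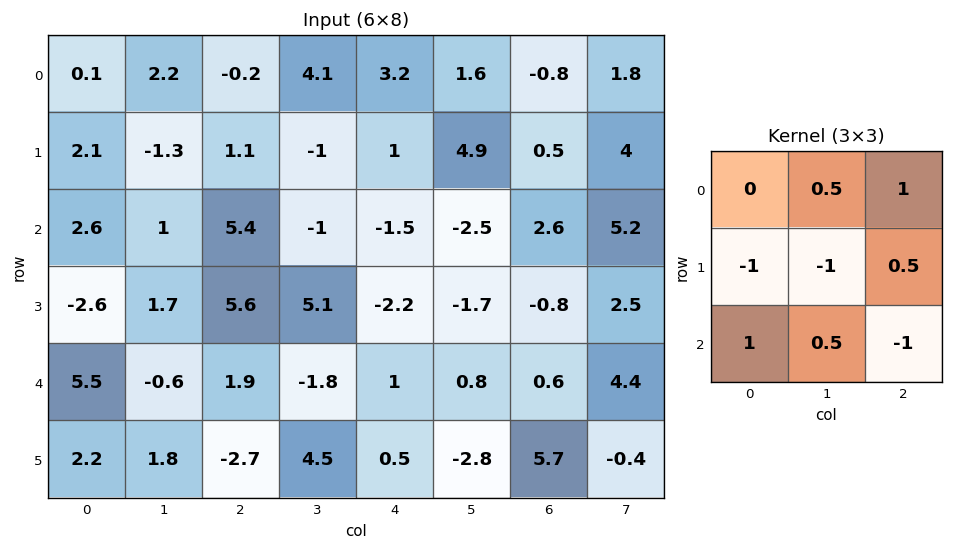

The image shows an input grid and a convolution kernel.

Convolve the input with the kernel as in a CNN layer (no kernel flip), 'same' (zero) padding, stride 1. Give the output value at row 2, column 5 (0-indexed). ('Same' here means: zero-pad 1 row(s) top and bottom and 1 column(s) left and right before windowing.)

The receptive field on the zero-padded input at this output position is [1 4.9 0.5 / -1.5 -2.5 2.6 / -2.2 -1.7 -0.8]. Elementwise product with the kernel and sum: 4.9·0.5 + 0.5·1 + -1.5·-1 + -2.5·-1 + 2.6·0.5 + -2.2·1 + -1.7·0.5 + -0.8·-1.

6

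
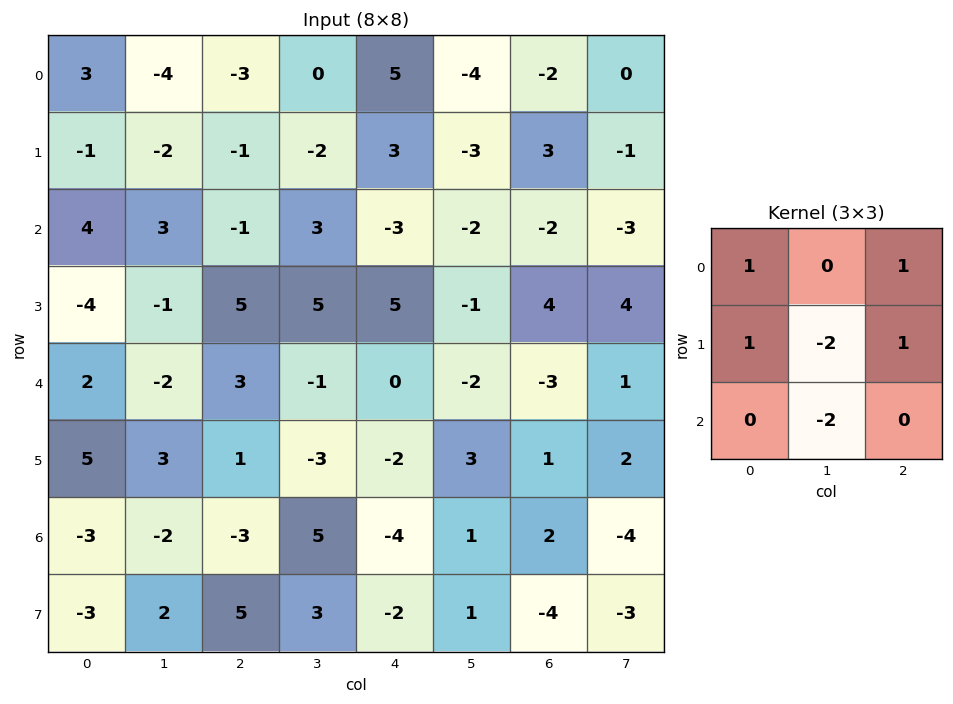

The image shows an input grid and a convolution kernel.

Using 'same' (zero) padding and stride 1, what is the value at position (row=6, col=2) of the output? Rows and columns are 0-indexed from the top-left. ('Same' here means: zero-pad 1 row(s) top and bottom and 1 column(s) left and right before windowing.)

The receptive field on the zero-padded input at this output position is [3 1 -3 / -2 -3 5 / 2 5 3]. Elementwise product with the kernel and sum: 3·1 + -3·1 + -2·1 + -3·-2 + 5·1 + 5·-2.

-1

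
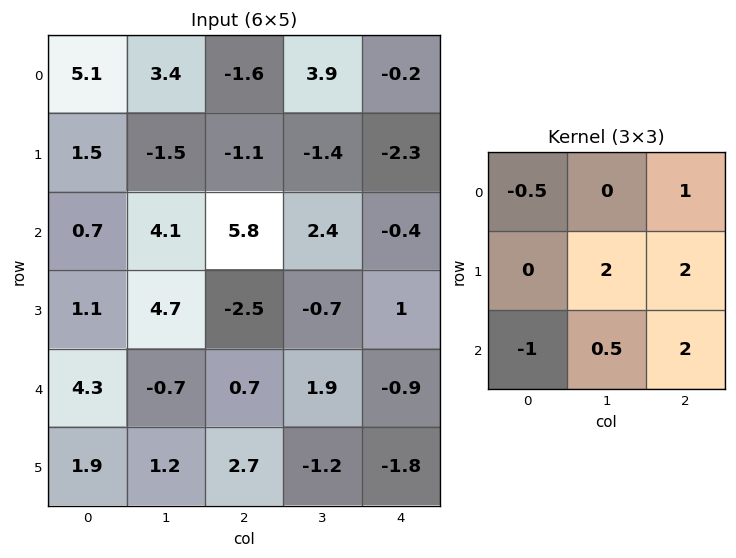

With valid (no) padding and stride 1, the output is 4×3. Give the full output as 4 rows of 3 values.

Output[0,0]: The receptive field on the input at this output position is [5.1 3.4 -1.6 / 1.5 -1.5 -1.1 / 0.7 4.1 5.8]. Elementwise product with the kernel and sum: 5.1·-0.5 + -1.6·1 + -1.5·2 + -1.1·2 + 0.7·-1 + 4.1·0.5 + 5.8·2.

3.6 0.8 -12.2
14.2 8.4 6.4
6.6 -1.2 -4.25
1.05 -0.1 -2.65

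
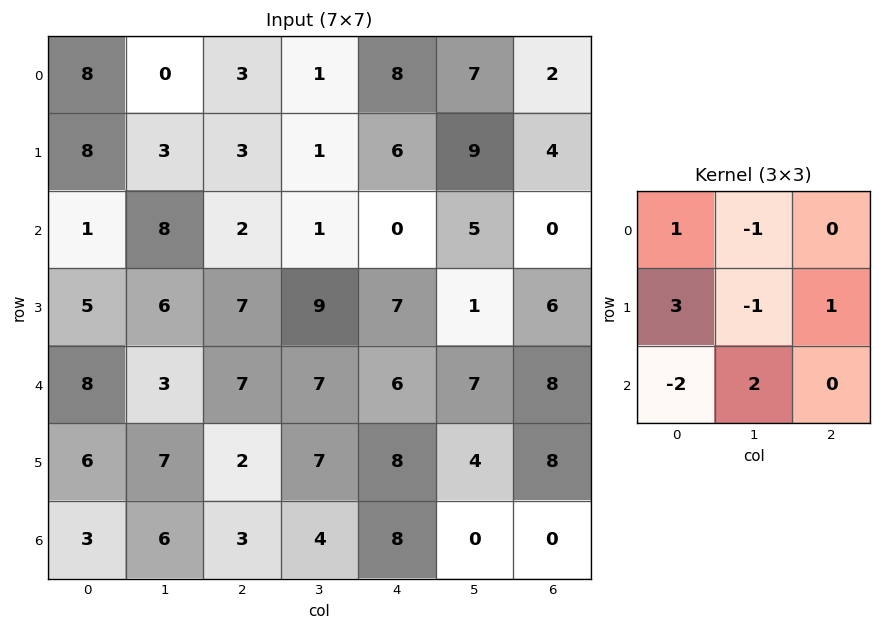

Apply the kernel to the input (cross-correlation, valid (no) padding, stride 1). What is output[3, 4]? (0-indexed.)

The receptive field on the input at this output position is [7 1 6 / 6 7 8 / 8 4 8]. Elementwise product with the kernel and sum: 7·1 + 1·-1 + 6·3 + 7·-1 + 8·1 + 8·-2 + 4·2.

17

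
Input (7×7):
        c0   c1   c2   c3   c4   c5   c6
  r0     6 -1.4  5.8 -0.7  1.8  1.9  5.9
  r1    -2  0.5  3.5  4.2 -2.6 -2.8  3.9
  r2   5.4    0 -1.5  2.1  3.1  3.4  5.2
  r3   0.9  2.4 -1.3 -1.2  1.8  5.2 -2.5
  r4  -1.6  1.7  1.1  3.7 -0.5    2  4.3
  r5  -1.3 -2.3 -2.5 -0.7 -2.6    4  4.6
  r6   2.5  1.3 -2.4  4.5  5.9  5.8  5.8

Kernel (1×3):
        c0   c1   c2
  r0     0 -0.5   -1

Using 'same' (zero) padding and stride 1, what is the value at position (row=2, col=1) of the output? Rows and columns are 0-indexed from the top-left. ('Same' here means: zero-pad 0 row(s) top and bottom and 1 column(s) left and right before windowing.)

1.5

The receptive field on the zero-padded input at this output position is [5.4 0 -1.5]. Elementwise product with the kernel and sum: 0·-0.5 + -1.5·-1.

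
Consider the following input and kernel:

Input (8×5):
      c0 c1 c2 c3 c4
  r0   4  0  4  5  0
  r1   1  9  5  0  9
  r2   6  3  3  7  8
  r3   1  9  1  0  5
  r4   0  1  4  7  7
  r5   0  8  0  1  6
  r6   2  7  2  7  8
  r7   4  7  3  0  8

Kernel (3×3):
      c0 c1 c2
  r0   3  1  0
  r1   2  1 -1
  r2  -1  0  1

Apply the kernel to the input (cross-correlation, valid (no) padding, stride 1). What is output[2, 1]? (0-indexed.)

The receptive field on the input at this output position is [3 3 7 / 9 1 0 / 1 4 7]. Elementwise product with the kernel and sum: 3·3 + 3·1 + 9·2 + 1·1 + 0·-1 + 1·-1 + 7·1.

37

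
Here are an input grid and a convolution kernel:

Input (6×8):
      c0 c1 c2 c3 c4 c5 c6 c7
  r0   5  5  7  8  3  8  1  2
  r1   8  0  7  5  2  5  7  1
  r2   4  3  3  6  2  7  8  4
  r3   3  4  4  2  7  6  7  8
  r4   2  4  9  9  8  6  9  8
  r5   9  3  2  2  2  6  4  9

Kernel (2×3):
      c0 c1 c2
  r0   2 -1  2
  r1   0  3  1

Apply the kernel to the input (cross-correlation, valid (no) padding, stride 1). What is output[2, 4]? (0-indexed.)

38

The receptive field on the input at this output position is [2 7 8 / 7 6 7]. Elementwise product with the kernel and sum: 2·2 + 7·-1 + 8·2 + 6·3 + 7·1.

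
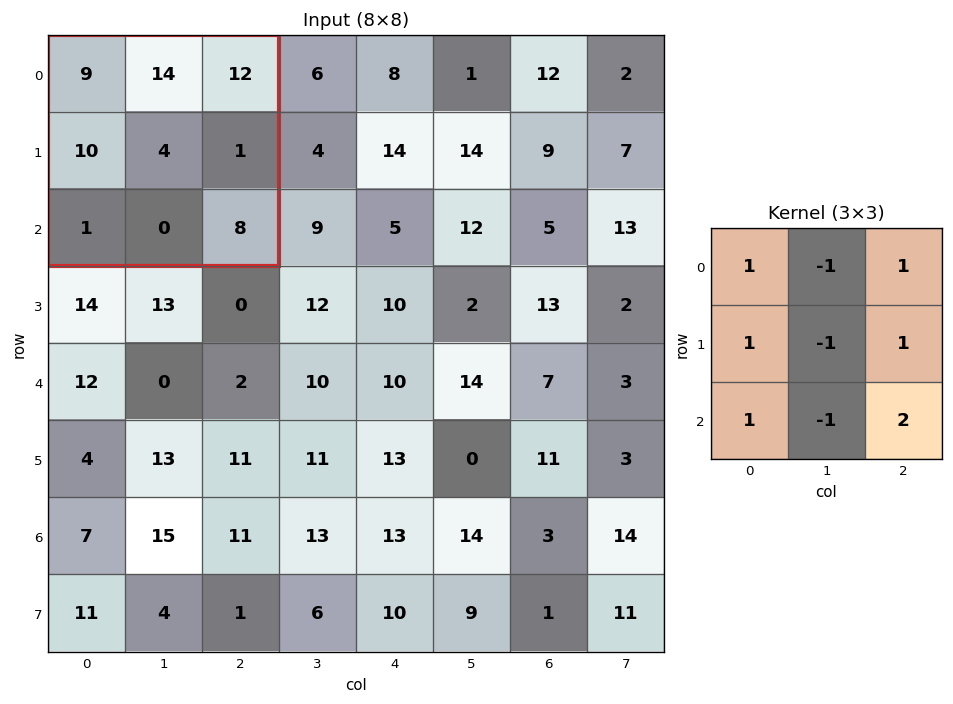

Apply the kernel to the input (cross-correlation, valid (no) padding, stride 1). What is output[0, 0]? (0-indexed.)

The receptive field on the input at this output position is [9 14 12 / 10 4 1 / 1 0 8]. Elementwise product with the kernel and sum: 9·1 + 14·-1 + 12·1 + 10·1 + 4·-1 + 1·1 + 1·1 + 0·-1 + 8·2.

31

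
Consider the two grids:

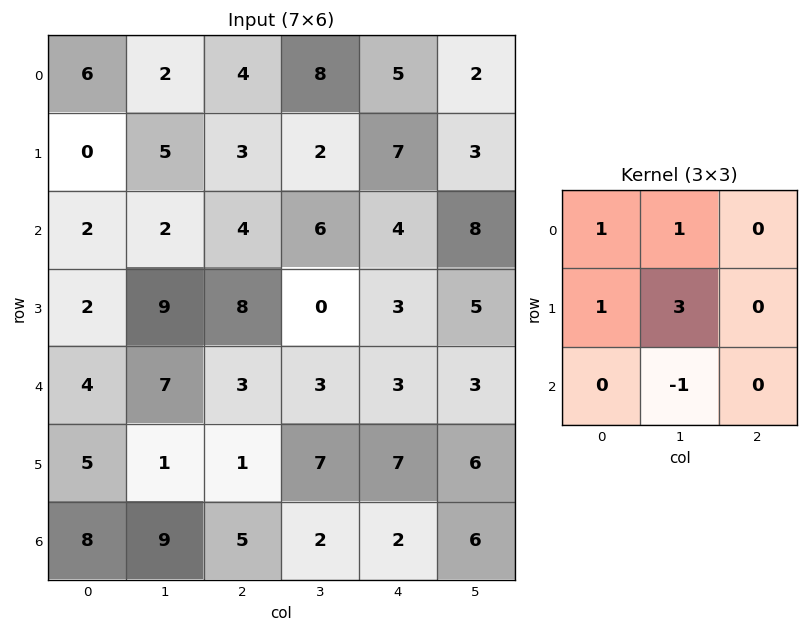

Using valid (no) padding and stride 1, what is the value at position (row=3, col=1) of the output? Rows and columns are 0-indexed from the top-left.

32

The receptive field on the input at this output position is [9 8 0 / 7 3 3 / 1 1 7]. Elementwise product with the kernel and sum: 9·1 + 8·1 + 7·1 + 3·3 + 1·-1.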